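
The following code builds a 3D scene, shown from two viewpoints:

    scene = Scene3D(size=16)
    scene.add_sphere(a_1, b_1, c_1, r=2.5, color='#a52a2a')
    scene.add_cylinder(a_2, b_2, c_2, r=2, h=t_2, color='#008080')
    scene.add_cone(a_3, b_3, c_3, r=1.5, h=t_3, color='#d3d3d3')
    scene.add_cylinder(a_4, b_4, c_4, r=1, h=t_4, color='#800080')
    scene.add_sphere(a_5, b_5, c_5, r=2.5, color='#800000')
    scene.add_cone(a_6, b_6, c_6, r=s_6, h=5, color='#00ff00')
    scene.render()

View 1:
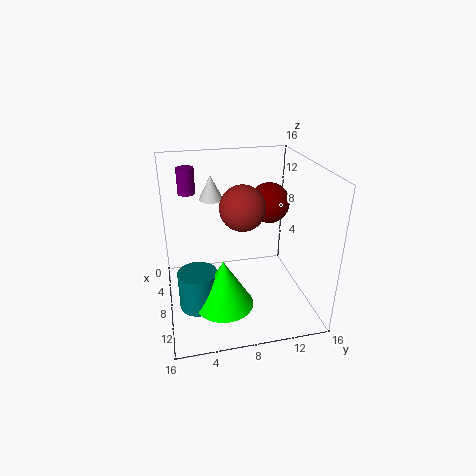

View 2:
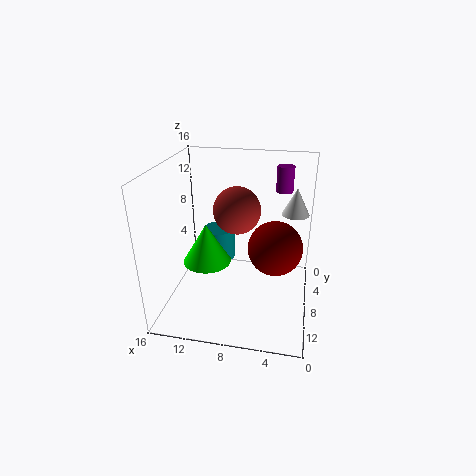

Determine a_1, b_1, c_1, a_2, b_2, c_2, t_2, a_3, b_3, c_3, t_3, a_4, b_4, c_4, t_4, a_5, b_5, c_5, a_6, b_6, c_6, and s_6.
a_1 = 8; b_1 = 8.5; c_1 = 11.5; a_2 = 11.5; b_2 = 3; c_2 = 2.5; t_2 = 4; a_3 = 2; b_3 = 6; c_3 = 10.5; t_3 = 3; a_4 = 3.5; b_4 = 3; c_4 = 12; t_4 = 3; a_5 = 3.5; b_5 = 13; c_5 = 10; a_6 = 12.5; b_6 = 5.5; c_6 = 3; s_6 = 3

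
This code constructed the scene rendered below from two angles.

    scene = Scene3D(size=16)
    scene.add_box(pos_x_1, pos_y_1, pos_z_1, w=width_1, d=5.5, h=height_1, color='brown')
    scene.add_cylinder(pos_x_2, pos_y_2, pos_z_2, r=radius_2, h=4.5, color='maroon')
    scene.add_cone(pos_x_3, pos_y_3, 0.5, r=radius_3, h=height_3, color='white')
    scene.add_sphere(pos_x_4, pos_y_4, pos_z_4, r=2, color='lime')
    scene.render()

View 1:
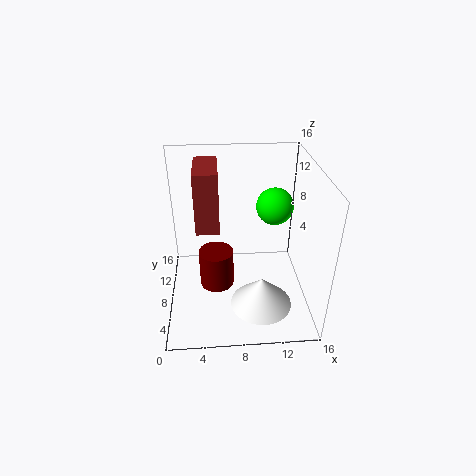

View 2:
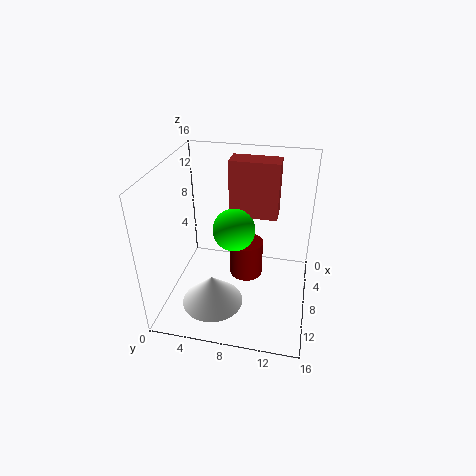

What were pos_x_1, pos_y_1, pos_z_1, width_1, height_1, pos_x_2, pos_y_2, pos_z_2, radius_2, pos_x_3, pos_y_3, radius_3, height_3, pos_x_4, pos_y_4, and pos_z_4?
pos_x_1 = 3.5; pos_y_1 = 6.5; pos_z_1 = 9.5; width_1 = 2.5; height_1 = 6.5; pos_x_2 = 5.5; pos_y_2 = 8.5; pos_z_2 = 1.5; radius_2 = 2; pos_x_3 = 10.5; pos_y_3 = 5.5; radius_3 = 3.5; height_3 = 3.5; pos_x_4 = 12; pos_y_4 = 8.5; pos_z_4 = 11.5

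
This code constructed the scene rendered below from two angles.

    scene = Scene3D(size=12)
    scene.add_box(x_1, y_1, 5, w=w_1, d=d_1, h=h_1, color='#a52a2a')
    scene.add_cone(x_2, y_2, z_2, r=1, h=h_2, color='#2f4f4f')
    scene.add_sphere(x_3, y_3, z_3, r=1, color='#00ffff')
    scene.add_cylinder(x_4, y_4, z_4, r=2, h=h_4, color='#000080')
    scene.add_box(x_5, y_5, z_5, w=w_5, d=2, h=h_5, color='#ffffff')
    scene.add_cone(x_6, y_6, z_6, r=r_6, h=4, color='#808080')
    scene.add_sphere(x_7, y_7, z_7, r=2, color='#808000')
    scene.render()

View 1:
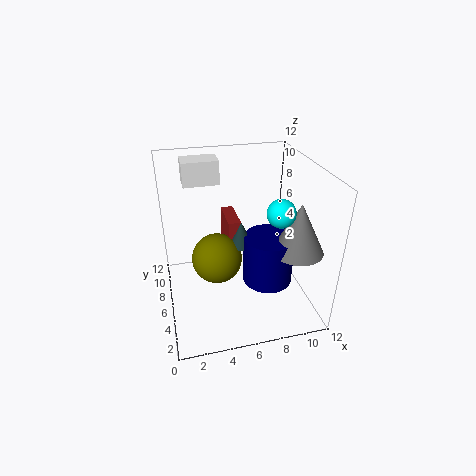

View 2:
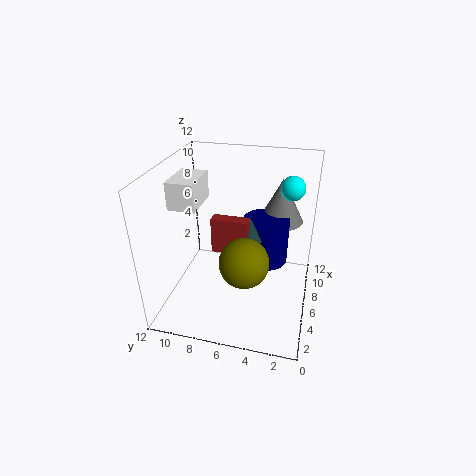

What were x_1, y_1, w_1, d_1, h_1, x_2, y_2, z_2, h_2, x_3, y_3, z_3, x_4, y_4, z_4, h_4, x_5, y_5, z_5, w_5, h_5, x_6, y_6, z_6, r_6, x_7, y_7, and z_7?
x_1 = 5, y_1 = 5, w_1 = 1, d_1 = 3, h_1 = 3, x_2 = 6, y_2 = 5, z_2 = 6, h_2 = 2, x_3 = 8, y_3 = 2, z_3 = 10, x_4 = 8, y_4 = 4, z_4 = 3, h_4 = 4, x_5 = 2, y_5 = 8, z_5 = 10, w_5 = 3, h_5 = 2, x_6 = 10, y_6 = 3, z_6 = 6, r_6 = 2, x_7 = 4, y_7 = 5, z_7 = 5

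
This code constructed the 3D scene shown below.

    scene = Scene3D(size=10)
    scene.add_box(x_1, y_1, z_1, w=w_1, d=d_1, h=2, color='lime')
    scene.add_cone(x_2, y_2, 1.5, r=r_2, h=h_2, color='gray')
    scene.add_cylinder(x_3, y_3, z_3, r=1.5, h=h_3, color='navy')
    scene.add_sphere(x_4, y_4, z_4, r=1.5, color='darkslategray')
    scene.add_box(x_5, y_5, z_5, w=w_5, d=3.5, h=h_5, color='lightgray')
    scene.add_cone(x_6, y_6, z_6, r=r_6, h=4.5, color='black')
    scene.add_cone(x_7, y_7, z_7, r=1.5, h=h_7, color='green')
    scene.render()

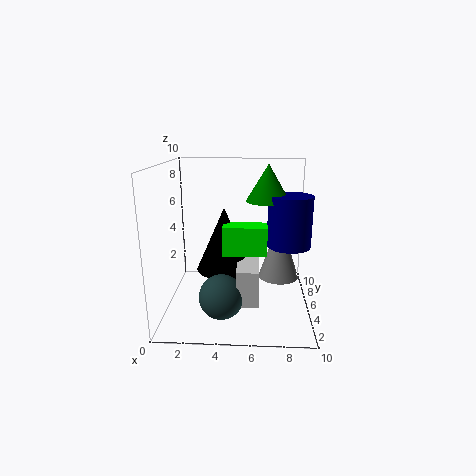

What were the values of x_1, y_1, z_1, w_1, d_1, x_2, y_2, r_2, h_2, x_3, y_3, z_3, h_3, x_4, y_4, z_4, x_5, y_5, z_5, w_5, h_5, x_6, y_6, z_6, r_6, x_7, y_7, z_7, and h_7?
x_1 = 4; y_1 = 4; z_1 = 4; w_1 = 3; d_1 = 1.5; x_2 = 8; y_2 = 6.5; r_2 = 1.5; h_2 = 4.5; x_3 = 8.5; y_3 = 5; z_3 = 4.5; h_3 = 3.5; x_4 = 4; y_4 = 3; z_4 = 1.5; x_5 = 5; y_5 = 2.5; z_5 = 1; w_5 = 1.5; h_5 = 2.5; x_6 = 4; y_6 = 5.5; z_6 = 2.5; r_6 = 2; x_7 = 7; y_7 = 5.5; z_7 = 7.5; h_7 = 2.5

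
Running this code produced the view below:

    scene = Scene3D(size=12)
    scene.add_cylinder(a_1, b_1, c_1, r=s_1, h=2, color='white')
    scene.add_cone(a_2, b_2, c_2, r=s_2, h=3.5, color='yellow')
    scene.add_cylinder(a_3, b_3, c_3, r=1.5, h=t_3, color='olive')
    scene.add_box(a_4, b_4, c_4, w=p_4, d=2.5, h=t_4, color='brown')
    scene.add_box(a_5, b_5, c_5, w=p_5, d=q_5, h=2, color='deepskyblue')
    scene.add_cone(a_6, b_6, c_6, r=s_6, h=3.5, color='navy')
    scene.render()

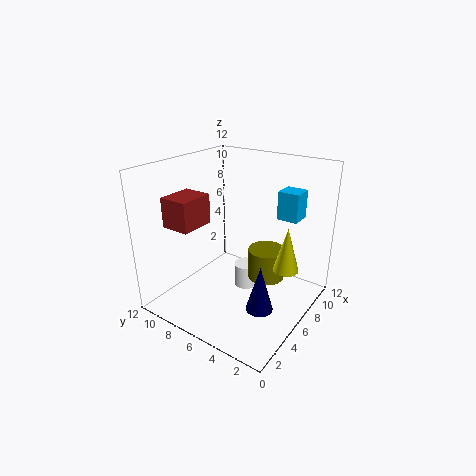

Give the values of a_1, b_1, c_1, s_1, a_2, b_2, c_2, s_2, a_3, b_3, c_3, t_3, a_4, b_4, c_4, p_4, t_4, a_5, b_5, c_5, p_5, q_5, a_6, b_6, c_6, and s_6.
a_1 = 6.5
b_1 = 5.5
c_1 = 1.5
s_1 = 1
a_2 = 6
b_2 = 1.5
c_2 = 4.5
s_2 = 1
a_3 = 6.5
b_3 = 3.5
c_3 = 3
t_3 = 2.5
a_4 = 2.5
b_4 = 8.5
c_4 = 7
p_4 = 3
t_4 = 2.5
a_5 = 5
b_5 = 0.5
c_5 = 9
p_5 = 1.5
q_5 = 1.5
a_6 = 3
b_6 = 2
c_6 = 2.5
s_6 = 1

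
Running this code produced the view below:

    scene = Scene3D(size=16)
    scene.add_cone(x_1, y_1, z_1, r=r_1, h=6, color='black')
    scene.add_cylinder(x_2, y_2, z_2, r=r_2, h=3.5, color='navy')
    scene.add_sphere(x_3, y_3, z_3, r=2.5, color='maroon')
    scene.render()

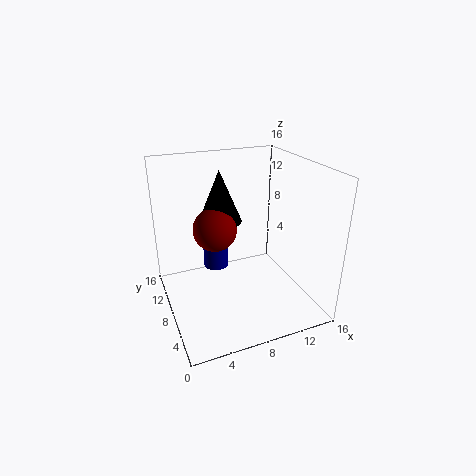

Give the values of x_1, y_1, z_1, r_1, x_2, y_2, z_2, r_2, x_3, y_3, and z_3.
x_1 = 7; y_1 = 11; z_1 = 9; r_1 = 2.5; x_2 = 6.5; y_2 = 11.5; z_2 = 3; r_2 = 1.5; x_3 = 6; y_3 = 10; z_3 = 8.5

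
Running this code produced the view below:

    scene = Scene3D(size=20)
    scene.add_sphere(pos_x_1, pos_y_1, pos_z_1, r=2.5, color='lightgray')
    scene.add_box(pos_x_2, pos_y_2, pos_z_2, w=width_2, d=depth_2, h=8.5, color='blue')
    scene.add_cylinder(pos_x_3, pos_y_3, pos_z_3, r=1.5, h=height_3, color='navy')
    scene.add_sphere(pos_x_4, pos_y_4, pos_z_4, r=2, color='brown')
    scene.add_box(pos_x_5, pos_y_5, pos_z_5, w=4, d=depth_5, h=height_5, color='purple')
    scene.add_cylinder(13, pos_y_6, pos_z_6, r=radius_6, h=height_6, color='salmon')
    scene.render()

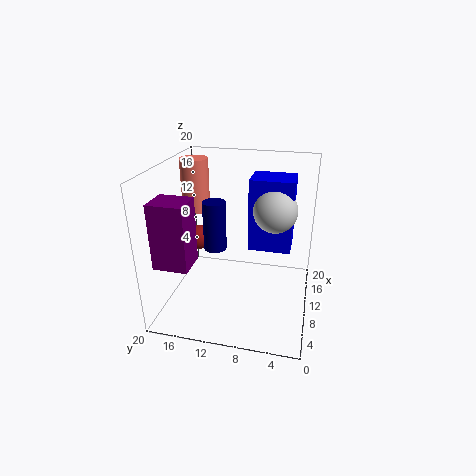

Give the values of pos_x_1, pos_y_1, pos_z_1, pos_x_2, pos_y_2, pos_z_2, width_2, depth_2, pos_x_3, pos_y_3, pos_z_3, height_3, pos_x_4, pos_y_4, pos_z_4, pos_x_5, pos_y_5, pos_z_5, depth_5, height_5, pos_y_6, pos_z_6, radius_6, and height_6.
pos_x_1 = 5, pos_y_1 = 4.5, pos_z_1 = 16.5, pos_x_2 = 4.5, pos_y_2 = 2.5, pos_z_2 = 11.5, width_2 = 4, depth_2 = 5, pos_x_3 = 7.5, pos_y_3 = 12.5, pos_z_3 = 9.5, height_3 = 6.5, pos_x_4 = 15.5, pos_y_4 = 18, pos_z_4 = 6.5, pos_x_5 = 2, pos_y_5 = 14.5, pos_z_5 = 8.5, depth_5 = 4.5, height_5 = 8.5, pos_y_6 = 17, pos_z_6 = 12.5, radius_6 = 2, height_6 = 7.5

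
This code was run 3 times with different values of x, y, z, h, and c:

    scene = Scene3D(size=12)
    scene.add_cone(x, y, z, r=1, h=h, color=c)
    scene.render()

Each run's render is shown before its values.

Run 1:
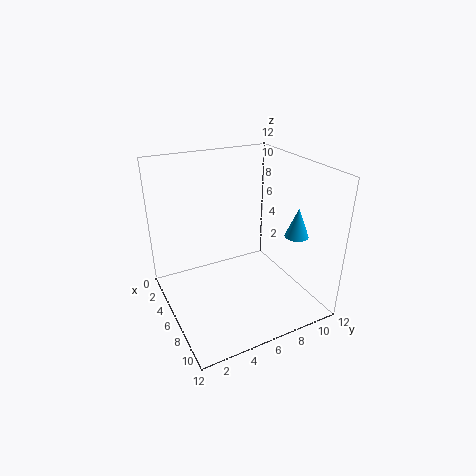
x = 8
y = 10.5
z = 6
h = 2.5
c = 'deepskyblue'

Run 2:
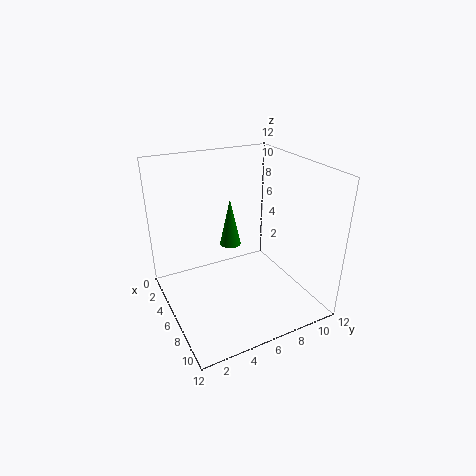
x = 2.5
y = 7
z = 3.5
h = 4.5
c = 'green'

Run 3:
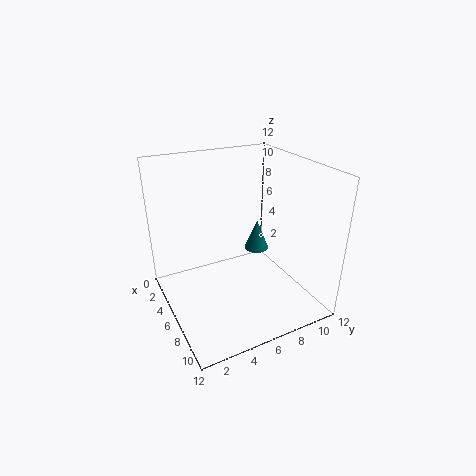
x = 6.5
y = 7.5
z = 5
h = 2.5
c = 'teal'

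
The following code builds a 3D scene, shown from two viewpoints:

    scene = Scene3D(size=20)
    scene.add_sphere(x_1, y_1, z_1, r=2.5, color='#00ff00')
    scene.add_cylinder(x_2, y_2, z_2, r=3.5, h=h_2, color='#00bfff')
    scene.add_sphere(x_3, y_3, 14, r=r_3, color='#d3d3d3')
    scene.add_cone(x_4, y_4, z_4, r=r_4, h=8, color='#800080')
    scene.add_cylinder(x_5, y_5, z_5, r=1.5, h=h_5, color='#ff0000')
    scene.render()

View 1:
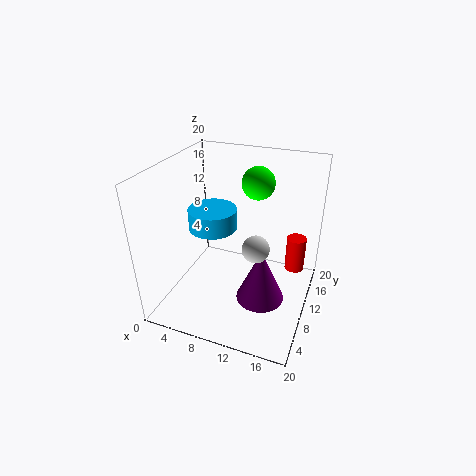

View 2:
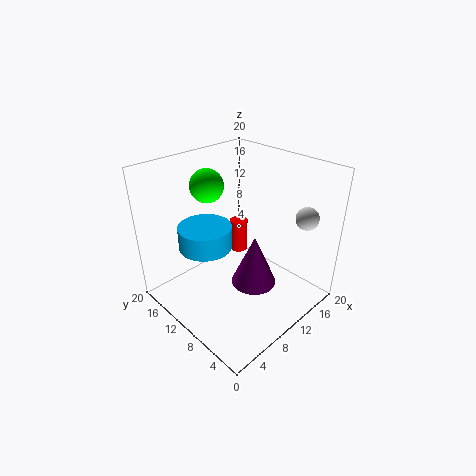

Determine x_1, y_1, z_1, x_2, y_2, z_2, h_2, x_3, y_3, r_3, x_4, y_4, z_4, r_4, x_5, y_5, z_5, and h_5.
x_1 = 10.5; y_1 = 17; z_1 = 15.5; x_2 = 5.5; y_2 = 11.5; z_2 = 10; h_2 = 3; x_3 = 15; y_3 = 2.5; r_3 = 1.5; x_4 = 13.5; y_4 = 10; z_4 = 0.5; r_4 = 3.5; x_5 = 17; y_5 = 17; z_5 = 2; h_5 = 5.5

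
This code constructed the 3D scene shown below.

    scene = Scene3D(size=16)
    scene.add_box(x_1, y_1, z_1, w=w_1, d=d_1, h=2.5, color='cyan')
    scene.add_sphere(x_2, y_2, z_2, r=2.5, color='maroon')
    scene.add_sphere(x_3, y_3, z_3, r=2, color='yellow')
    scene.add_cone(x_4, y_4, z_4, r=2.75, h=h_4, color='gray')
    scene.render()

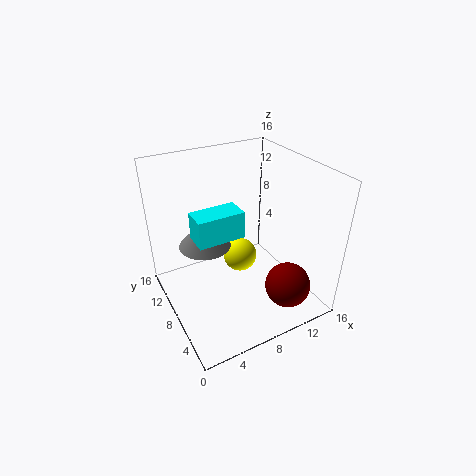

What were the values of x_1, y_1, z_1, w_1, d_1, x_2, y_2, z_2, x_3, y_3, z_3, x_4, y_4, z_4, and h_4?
x_1 = 1.5; y_1 = 2.75; z_1 = 11.75; w_1 = 4.25; d_1 = 2.25; x_2 = 11.75; y_2 = 3.25; z_2 = 3.25; x_3 = 9.25; y_3 = 9.75; z_3 = 4.25; x_4 = 4.25; y_4 = 8.5; z_4 = 8; h_4 = 3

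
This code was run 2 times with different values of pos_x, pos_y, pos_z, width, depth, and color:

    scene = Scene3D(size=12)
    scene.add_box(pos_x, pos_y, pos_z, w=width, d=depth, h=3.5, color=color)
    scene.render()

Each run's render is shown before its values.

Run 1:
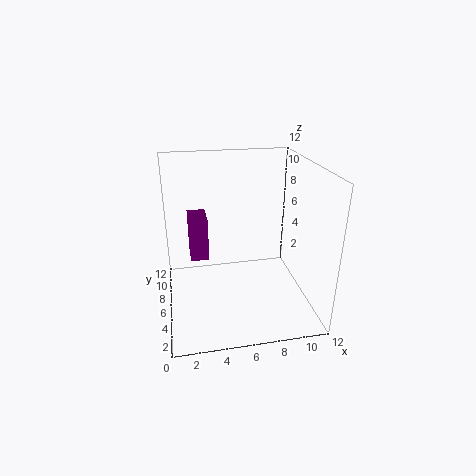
pos_x = 2, pos_y = 5.5, pos_z = 4.5, width = 1.5, depth = 2.5, color = 'purple'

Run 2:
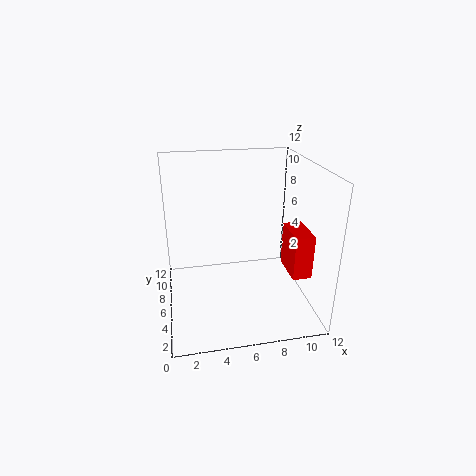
pos_x = 9.5, pos_y = 2, pos_z = 4, width = 1.5, depth = 3, color = 'red'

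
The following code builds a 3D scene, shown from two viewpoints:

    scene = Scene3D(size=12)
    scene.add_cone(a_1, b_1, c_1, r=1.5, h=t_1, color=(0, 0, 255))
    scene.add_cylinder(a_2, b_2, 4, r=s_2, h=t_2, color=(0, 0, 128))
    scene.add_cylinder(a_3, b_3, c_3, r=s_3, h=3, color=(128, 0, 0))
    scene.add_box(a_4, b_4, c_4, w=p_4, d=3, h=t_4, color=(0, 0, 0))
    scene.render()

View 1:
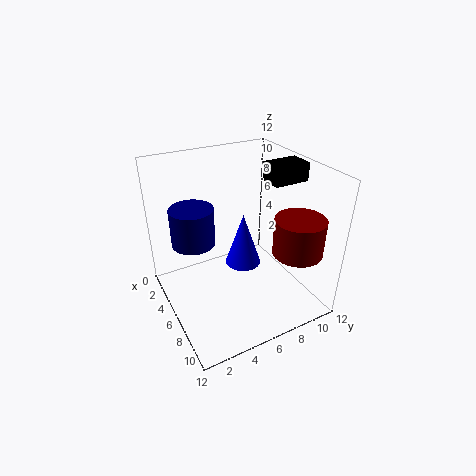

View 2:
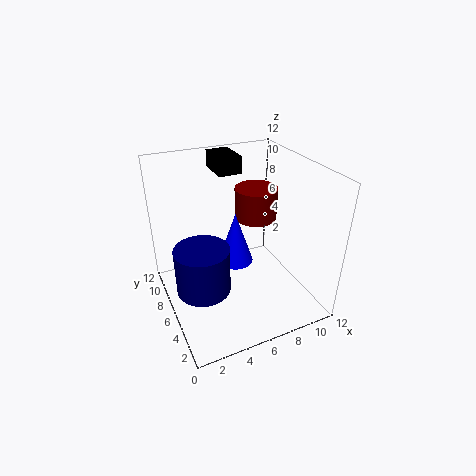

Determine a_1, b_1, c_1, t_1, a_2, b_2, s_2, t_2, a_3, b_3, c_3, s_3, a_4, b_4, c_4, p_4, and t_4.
a_1 = 6
b_1 = 6.5
c_1 = 3.5
t_1 = 4.5
a_2 = 2
b_2 = 3.5
s_2 = 2
t_2 = 3.5
a_3 = 9.5
b_3 = 9.5
c_3 = 5.5
s_3 = 2
a_4 = 5.5
b_4 = 8.5
c_4 = 10.5
p_4 = 2
t_4 = 1.5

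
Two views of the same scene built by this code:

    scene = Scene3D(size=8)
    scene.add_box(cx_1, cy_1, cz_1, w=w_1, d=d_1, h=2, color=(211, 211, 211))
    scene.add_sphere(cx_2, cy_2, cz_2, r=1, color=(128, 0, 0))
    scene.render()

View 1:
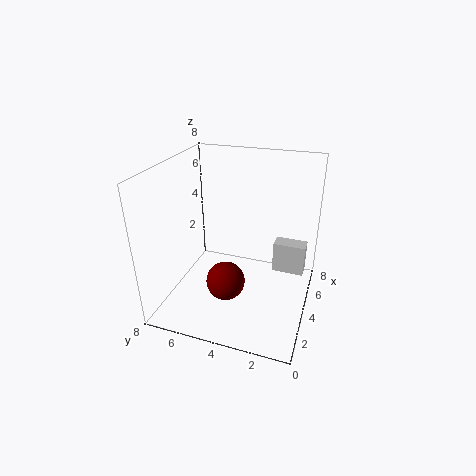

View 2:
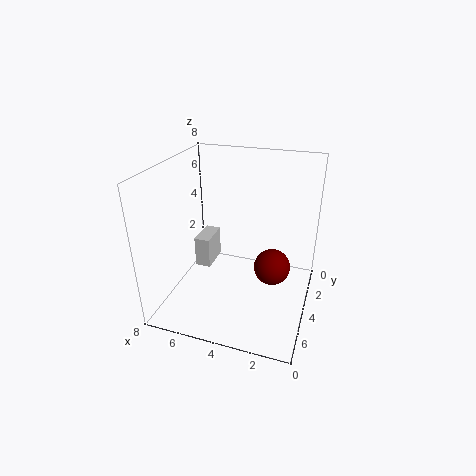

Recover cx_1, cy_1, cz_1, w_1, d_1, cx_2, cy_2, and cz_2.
cx_1 = 6.5, cy_1 = 0.5, cz_1 = 0.5, w_1 = 1, d_1 = 2, cx_2 = 2, cy_2 = 4, cz_2 = 2.5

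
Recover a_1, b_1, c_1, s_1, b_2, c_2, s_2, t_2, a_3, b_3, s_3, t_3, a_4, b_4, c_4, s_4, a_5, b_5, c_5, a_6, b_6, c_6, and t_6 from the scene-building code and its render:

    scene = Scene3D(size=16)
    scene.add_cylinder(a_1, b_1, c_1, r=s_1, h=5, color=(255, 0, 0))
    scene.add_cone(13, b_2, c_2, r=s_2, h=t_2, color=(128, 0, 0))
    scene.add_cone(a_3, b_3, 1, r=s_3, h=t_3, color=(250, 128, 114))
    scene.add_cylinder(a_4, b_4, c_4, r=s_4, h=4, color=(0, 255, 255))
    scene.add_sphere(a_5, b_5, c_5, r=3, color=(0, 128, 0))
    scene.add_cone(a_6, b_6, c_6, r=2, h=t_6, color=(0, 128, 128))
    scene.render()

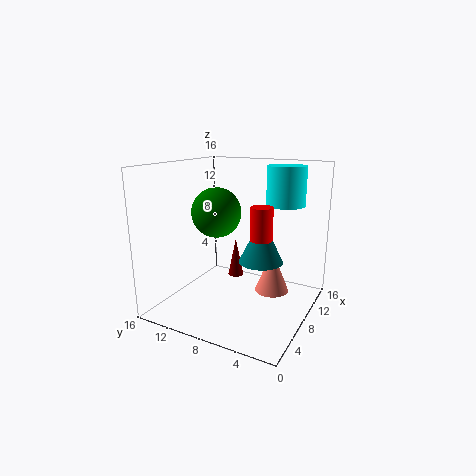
a_1 = 3; b_1 = 3; c_1 = 8; s_1 = 1; b_2 = 11; c_2 = 1; s_2 = 1; t_2 = 5; a_3 = 11; b_3 = 5; s_3 = 2; t_3 = 5; a_4 = 9; b_4 = 3; c_4 = 12; s_4 = 2; a_5 = 10; b_5 = 12; c_5 = 10; a_6 = 3; b_6 = 3; c_6 = 8; t_6 = 4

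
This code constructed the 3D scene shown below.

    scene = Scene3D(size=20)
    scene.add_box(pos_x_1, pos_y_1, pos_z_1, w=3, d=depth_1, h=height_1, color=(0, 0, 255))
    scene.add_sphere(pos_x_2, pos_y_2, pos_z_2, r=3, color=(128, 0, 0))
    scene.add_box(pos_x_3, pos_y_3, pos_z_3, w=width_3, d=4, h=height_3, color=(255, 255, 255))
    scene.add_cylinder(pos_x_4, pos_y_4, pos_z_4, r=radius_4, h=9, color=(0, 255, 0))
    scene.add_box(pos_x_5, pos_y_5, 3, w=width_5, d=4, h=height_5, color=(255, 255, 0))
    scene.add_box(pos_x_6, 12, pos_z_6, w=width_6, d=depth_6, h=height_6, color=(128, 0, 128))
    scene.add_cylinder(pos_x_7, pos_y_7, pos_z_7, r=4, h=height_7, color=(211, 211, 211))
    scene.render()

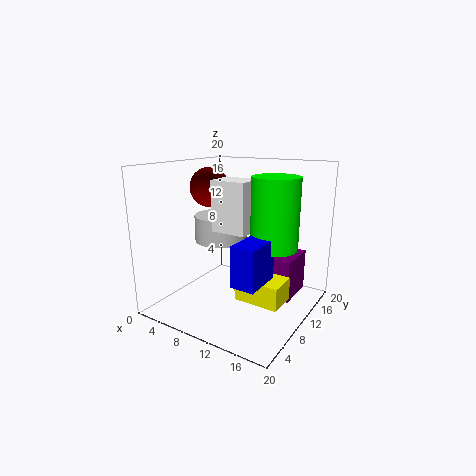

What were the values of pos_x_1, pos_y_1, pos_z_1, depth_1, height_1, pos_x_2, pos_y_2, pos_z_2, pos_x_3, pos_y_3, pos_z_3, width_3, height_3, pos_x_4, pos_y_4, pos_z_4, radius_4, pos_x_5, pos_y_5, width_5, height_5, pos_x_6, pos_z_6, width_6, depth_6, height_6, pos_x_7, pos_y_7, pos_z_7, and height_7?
pos_x_1 = 14, pos_y_1 = 2, pos_z_1 = 7, depth_1 = 5, height_1 = 5, pos_x_2 = 3, pos_y_2 = 13, pos_z_2 = 16, pos_x_3 = 7, pos_y_3 = 8, pos_z_3 = 11, width_3 = 5, height_3 = 7, pos_x_4 = 16, pos_y_4 = 9, pos_z_4 = 10, radius_4 = 3, pos_x_5 = 12, pos_y_5 = 6, width_5 = 6, height_5 = 3, pos_x_6 = 11, pos_z_6 = 1, width_6 = 6, depth_6 = 6, height_6 = 6, pos_x_7 = 5, pos_y_7 = 13, pos_z_7 = 8, height_7 = 4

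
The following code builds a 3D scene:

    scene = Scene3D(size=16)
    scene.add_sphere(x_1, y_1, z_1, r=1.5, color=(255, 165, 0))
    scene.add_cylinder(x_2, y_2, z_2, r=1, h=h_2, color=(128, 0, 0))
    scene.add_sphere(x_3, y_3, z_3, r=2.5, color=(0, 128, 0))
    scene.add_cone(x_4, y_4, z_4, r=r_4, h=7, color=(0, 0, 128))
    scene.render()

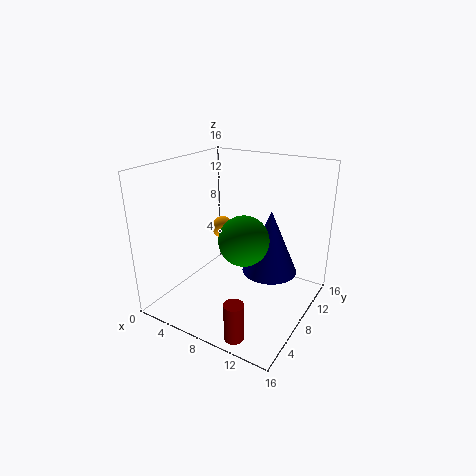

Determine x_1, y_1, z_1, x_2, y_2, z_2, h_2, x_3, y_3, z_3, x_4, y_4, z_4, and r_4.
x_1 = 1.5
y_1 = 14.5
z_1 = 5.5
x_2 = 11.5
y_2 = 1.5
z_2 = 0.5
h_2 = 4
x_3 = 10.5
y_3 = 5
z_3 = 9.5
x_4 = 11.5
y_4 = 9
z_4 = 4.5
r_4 = 3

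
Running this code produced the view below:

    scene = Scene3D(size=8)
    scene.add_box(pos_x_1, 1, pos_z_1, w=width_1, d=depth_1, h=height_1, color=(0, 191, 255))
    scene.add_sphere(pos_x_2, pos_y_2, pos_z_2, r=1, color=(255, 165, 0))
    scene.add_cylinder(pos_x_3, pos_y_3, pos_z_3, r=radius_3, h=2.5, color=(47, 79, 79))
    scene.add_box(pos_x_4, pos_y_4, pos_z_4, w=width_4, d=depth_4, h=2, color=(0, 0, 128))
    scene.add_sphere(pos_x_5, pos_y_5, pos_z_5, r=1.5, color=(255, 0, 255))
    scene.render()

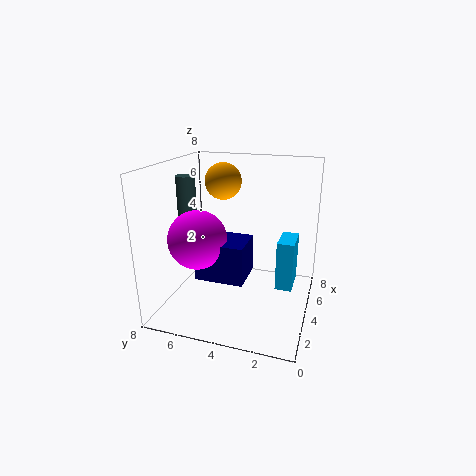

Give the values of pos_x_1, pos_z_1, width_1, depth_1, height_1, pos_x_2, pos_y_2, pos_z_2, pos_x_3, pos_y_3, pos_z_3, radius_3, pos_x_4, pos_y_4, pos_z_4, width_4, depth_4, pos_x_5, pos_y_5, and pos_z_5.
pos_x_1 = 5; pos_z_1 = 0.5; width_1 = 2; depth_1 = 1; height_1 = 3; pos_x_2 = 4.5; pos_y_2 = 5; pos_z_2 = 7; pos_x_3 = 3; pos_y_3 = 6.5; pos_z_3 = 5; radius_3 = 0.5; pos_x_4 = 1.5; pos_y_4 = 3; pos_z_4 = 2.5; width_4 = 2; depth_4 = 2.5; pos_x_5 = 2; pos_y_5 = 5.5; pos_z_5 = 4.5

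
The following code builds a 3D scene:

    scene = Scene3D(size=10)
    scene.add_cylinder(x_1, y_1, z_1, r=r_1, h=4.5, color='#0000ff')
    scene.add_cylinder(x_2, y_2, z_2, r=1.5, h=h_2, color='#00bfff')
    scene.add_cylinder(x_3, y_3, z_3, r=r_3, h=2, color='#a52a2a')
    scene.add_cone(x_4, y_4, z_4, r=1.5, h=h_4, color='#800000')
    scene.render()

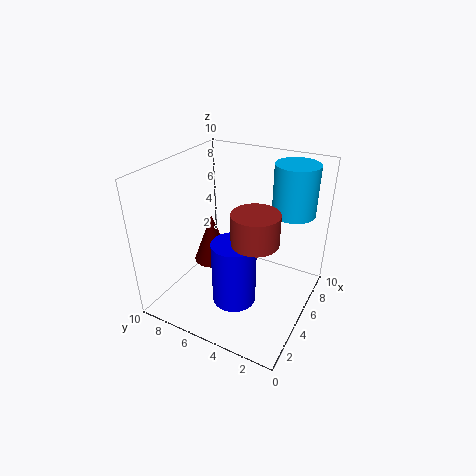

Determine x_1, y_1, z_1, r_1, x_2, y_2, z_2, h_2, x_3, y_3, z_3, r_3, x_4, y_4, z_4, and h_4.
x_1 = 3.5, y_1 = 4.5, z_1 = 1, r_1 = 1.5, x_2 = 7.5, y_2 = 2, z_2 = 6.5, h_2 = 3.5, x_3 = 3.5, y_3 = 3, z_3 = 6, r_3 = 1.5, x_4 = 7, y_4 = 8.5, z_4 = 1, h_4 = 4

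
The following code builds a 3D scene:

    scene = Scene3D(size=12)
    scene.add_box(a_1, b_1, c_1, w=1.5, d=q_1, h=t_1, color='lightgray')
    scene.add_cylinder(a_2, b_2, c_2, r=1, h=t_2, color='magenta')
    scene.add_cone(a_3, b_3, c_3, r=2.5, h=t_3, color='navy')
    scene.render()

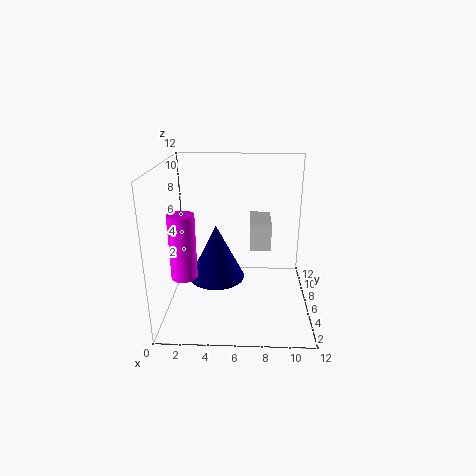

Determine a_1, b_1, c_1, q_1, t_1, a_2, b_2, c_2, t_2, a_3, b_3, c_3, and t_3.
a_1 = 7
b_1 = 2.5
c_1 = 6.5
q_1 = 3
t_1 = 2
a_2 = 2
b_2 = 3
c_2 = 4
t_2 = 5
a_3 = 4
b_3 = 7.5
c_3 = 1.5
t_3 = 5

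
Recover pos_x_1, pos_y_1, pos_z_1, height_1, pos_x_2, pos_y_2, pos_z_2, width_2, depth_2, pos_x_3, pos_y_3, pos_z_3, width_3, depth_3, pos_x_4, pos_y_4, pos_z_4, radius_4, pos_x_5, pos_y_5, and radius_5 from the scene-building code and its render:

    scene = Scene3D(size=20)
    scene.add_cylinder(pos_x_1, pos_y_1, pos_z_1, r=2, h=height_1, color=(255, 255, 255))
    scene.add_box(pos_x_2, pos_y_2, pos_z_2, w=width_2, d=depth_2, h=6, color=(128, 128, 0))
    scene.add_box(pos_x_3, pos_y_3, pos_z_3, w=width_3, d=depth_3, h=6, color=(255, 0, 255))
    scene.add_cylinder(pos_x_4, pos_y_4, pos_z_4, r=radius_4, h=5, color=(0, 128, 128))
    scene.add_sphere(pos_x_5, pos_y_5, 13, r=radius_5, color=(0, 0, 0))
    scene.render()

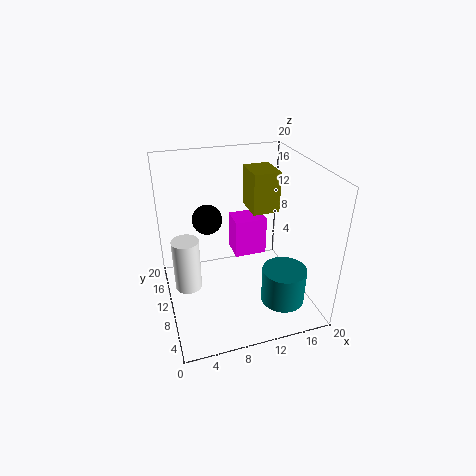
pos_x_1 = 3, pos_y_1 = 13, pos_z_1 = 1, height_1 = 8, pos_x_2 = 13, pos_y_2 = 12, pos_z_2 = 12, width_2 = 4, depth_2 = 5, pos_x_3 = 11, pos_y_3 = 14, pos_z_3 = 4, width_3 = 5, depth_3 = 4, pos_x_4 = 15, pos_y_4 = 5, pos_z_4 = 2, radius_4 = 3, pos_x_5 = 6, pos_y_5 = 11, radius_5 = 2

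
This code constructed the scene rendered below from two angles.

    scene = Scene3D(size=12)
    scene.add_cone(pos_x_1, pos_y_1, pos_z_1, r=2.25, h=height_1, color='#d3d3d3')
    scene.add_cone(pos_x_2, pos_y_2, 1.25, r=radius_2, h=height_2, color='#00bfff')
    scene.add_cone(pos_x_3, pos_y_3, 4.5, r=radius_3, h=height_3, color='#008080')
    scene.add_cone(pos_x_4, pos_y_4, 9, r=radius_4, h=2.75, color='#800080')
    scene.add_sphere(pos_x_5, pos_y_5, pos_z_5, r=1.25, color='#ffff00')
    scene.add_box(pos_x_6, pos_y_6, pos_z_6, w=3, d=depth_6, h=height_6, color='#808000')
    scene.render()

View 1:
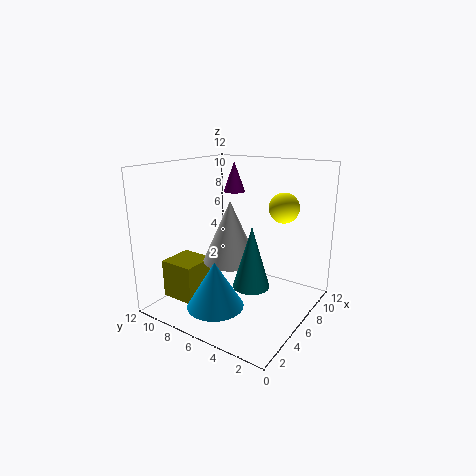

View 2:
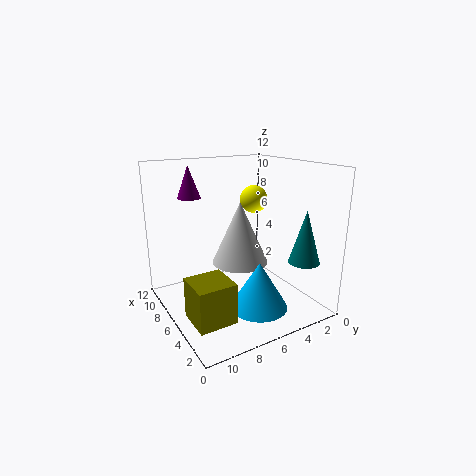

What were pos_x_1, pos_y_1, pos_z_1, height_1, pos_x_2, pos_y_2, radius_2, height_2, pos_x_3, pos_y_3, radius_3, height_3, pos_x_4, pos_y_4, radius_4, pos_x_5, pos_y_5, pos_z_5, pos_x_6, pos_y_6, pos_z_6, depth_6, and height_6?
pos_x_1 = 5.25; pos_y_1 = 6.25; pos_z_1 = 4.25; height_1 = 5; pos_x_2 = 2.75; pos_y_2 = 6; radius_2 = 2.25; height_2 = 3.75; pos_x_3 = 2; pos_y_3 = 2.25; radius_3 = 1.25; height_3 = 4.25; pos_x_4 = 9.5; pos_y_4 = 8.75; radius_4 = 1; pos_x_5 = 8.25; pos_y_5 = 3; pos_z_5 = 8.5; pos_x_6 = 2.25; pos_y_6 = 8.25; pos_z_6 = 0.75; depth_6 = 3; height_6 = 3.25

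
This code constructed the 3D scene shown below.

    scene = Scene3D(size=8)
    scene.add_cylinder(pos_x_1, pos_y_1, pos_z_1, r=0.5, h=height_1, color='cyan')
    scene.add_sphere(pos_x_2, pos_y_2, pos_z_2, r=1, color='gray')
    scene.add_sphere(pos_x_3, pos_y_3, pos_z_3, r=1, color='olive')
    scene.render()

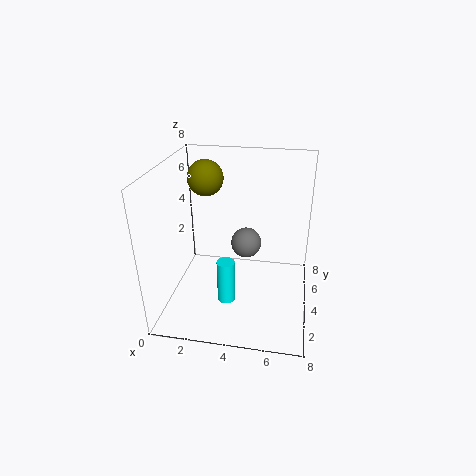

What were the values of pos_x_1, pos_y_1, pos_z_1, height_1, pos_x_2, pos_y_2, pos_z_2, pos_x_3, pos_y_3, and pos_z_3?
pos_x_1 = 3.5; pos_y_1 = 3; pos_z_1 = 0.5; height_1 = 2.5; pos_x_2 = 4; pos_y_2 = 7; pos_z_2 = 2; pos_x_3 = 2; pos_y_3 = 5; pos_z_3 = 7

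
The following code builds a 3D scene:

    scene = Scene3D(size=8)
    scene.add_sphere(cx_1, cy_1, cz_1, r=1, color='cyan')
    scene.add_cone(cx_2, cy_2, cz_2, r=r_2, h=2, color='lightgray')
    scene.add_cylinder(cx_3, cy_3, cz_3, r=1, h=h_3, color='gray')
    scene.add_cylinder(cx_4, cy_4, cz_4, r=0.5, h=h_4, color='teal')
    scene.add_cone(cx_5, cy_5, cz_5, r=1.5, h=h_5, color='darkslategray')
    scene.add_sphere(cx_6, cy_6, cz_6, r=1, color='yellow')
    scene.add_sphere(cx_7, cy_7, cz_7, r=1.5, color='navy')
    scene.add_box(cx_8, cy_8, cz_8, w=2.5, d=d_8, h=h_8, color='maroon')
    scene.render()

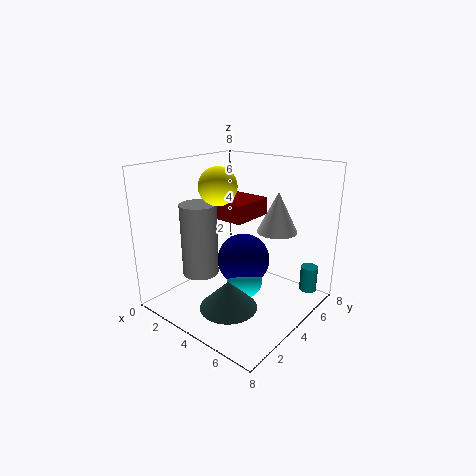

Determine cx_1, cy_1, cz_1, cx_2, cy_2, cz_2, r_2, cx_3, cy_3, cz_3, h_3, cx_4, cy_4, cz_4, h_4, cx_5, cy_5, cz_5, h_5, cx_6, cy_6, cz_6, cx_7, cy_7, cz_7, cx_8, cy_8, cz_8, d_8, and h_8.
cx_1 = 4.5; cy_1 = 4; cz_1 = 1.5; cx_2 = 6.5; cy_2 = 4; cz_2 = 5; r_2 = 1; cx_3 = 2.5; cy_3 = 2.5; cz_3 = 2; h_3 = 4; cx_4 = 7; cy_4 = 7; cz_4 = 0.5; h_4 = 1.5; cx_5 = 5; cy_5 = 2; cz_5 = 1; h_5 = 1.5; cx_6 = 3.5; cy_6 = 3; cz_6 = 7; cx_7 = 4; cy_7 = 4.5; cz_7 = 2.5; cx_8 = 2; cy_8 = 3.5; cz_8 = 5; d_8 = 2.5; h_8 = 1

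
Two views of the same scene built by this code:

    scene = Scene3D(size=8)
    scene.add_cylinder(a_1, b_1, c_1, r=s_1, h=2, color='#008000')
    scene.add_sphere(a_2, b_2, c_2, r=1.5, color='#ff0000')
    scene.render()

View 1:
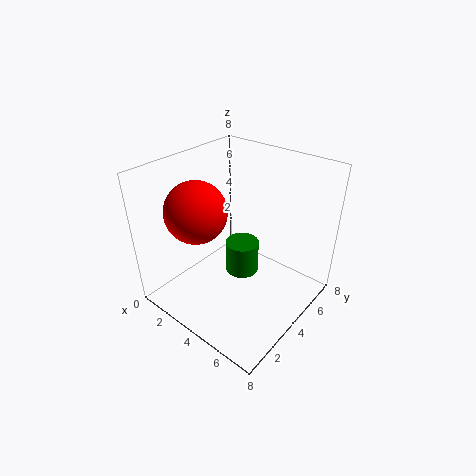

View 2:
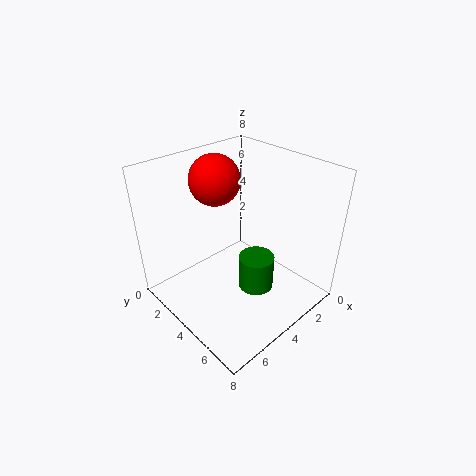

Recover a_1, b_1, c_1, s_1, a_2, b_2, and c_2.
a_1 = 3.5
b_1 = 5
c_1 = 1
s_1 = 1
a_2 = 3.5
b_2 = 1.5
c_2 = 6.5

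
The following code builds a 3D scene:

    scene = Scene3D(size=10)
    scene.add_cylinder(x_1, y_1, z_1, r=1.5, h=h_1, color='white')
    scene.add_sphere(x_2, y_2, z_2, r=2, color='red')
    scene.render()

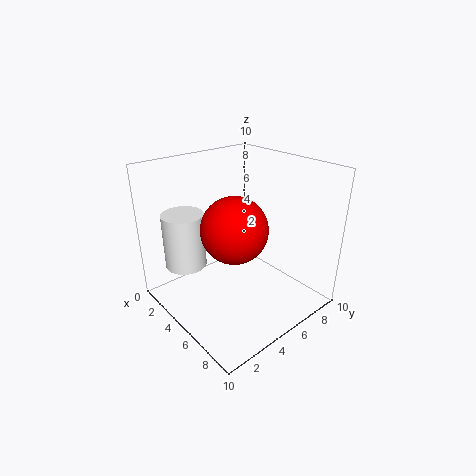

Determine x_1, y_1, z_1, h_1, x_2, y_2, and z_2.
x_1 = 2; y_1 = 2.5; z_1 = 2.5; h_1 = 4; x_2 = 7; y_2 = 3; z_2 = 7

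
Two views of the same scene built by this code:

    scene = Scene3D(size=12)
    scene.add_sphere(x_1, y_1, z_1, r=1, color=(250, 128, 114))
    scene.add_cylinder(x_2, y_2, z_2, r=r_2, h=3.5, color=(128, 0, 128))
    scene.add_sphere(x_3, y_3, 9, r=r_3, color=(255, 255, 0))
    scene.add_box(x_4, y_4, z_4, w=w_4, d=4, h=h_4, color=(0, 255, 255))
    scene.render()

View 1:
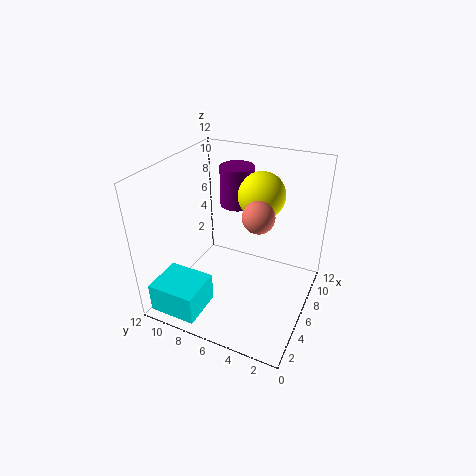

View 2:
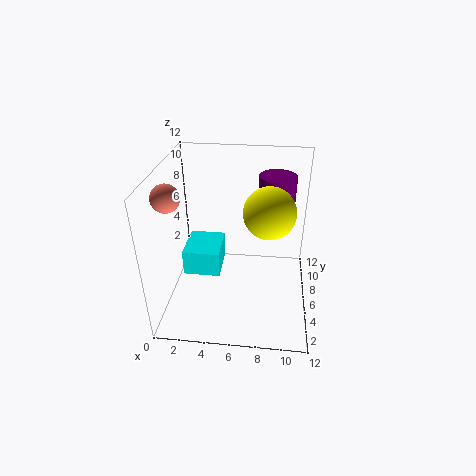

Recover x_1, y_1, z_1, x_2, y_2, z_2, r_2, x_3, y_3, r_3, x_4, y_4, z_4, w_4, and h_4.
x_1 = 1.5
y_1 = 2.5
z_1 = 11
x_2 = 9
y_2 = 7.5
z_2 = 7.5
r_2 = 1.5
x_3 = 8.5
y_3 = 5
r_3 = 2
x_4 = 0.5
y_4 = 7.5
z_4 = 0.5
w_4 = 3.5
h_4 = 2.5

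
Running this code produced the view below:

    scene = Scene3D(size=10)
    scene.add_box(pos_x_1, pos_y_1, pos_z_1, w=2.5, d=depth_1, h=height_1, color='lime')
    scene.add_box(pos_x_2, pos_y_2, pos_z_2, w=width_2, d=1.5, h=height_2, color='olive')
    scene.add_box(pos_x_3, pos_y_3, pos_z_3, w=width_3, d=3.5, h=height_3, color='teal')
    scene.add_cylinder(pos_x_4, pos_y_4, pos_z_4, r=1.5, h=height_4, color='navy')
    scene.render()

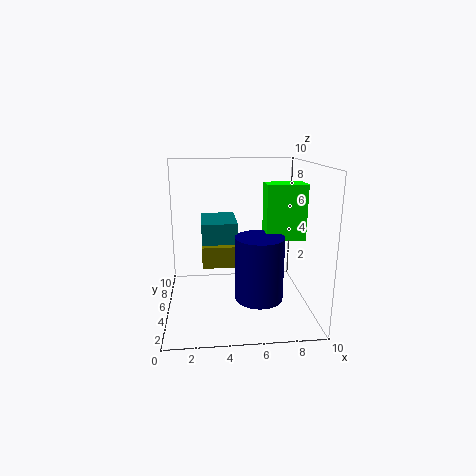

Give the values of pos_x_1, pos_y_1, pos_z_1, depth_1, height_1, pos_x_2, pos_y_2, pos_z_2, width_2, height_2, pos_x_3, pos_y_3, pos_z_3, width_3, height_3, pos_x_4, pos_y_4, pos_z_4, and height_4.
pos_x_1 = 6.5, pos_y_1 = 2.5, pos_z_1 = 5.5, depth_1 = 1.5, height_1 = 3.5, pos_x_2 = 2.5, pos_y_2 = 4.5, pos_z_2 = 3, width_2 = 2.5, height_2 = 1.5, pos_x_3 = 2.5, pos_y_3 = 5, pos_z_3 = 3, width_3 = 2.5, height_3 = 3, pos_x_4 = 6, pos_y_4 = 2, pos_z_4 = 2, height_4 = 4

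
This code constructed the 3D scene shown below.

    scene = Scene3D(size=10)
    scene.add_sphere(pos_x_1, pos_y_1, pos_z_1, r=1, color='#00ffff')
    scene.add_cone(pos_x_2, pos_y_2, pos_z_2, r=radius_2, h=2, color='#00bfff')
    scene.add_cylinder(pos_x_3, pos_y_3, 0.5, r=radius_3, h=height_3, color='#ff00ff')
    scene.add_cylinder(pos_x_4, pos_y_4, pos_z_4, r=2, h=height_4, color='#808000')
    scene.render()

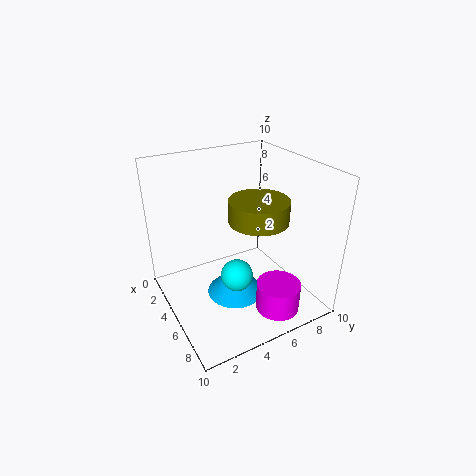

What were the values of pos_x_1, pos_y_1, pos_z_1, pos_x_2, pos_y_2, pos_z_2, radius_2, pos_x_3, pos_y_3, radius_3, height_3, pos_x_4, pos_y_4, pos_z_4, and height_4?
pos_x_1 = 7.5, pos_y_1 = 3.5, pos_z_1 = 4, pos_x_2 = 5.5, pos_y_2 = 4.5, pos_z_2 = 1, radius_2 = 2, pos_x_3 = 8, pos_y_3 = 6.5, radius_3 = 1.5, height_3 = 2, pos_x_4 = 6, pos_y_4 = 6, pos_z_4 = 6.5, height_4 = 1.5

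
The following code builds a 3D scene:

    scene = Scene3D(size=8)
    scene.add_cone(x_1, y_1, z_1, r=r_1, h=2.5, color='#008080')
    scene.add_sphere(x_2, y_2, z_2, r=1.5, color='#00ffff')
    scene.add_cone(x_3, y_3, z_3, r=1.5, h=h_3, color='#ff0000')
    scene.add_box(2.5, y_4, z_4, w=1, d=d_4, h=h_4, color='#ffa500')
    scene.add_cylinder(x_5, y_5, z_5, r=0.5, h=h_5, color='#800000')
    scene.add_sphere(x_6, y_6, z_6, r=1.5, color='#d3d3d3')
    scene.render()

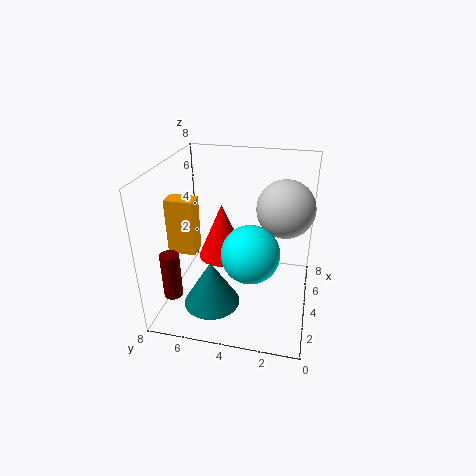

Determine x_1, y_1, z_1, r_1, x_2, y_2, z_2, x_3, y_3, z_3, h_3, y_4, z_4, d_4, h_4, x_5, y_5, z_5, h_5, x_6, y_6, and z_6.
x_1 = 2
y_1 = 5
z_1 = 1
r_1 = 1.5
x_2 = 2.5
y_2 = 3
z_2 = 4
x_3 = 6
y_3 = 5.5
z_3 = 1.5
h_3 = 3.5
y_4 = 6
z_4 = 3.5
d_4 = 1.5
h_4 = 3
x_5 = 1.5
y_5 = 7
z_5 = 1.5
h_5 = 2.5
x_6 = 4
y_6 = 1.5
z_6 = 6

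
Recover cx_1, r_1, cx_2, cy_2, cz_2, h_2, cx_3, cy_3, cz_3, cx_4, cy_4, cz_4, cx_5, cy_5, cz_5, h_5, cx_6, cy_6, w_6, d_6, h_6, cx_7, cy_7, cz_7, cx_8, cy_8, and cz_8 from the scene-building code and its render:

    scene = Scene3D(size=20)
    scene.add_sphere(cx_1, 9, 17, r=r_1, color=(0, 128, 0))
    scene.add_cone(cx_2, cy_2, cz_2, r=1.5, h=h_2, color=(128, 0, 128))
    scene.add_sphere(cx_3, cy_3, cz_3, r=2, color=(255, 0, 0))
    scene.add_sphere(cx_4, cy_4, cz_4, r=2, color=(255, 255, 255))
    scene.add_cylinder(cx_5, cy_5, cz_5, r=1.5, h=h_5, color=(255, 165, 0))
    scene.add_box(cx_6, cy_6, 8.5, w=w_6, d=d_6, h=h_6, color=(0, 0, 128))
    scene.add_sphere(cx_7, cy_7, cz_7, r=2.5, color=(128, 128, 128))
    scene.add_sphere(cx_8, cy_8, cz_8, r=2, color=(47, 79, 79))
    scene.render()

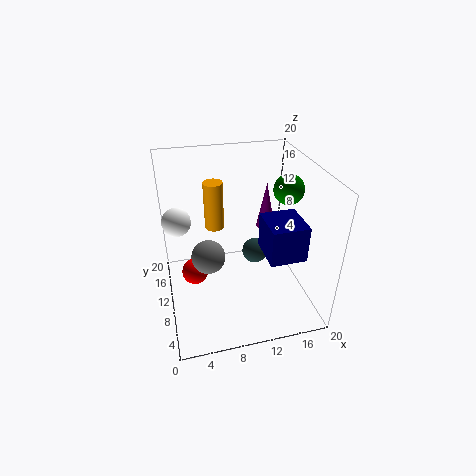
cx_1 = 16.5; r_1 = 2; cx_2 = 16.5; cy_2 = 17; cz_2 = 7; h_2 = 7.5; cx_3 = 4; cy_3 = 13.5; cz_3 = 2.5; cx_4 = 2; cy_4 = 13; cz_4 = 12; cx_5 = 8; cy_5 = 17; cz_5 = 8; h_5 = 7.5; cx_6 = 13; cy_6 = 4.5; w_6 = 5; d_6 = 5.5; h_6 = 5; cx_7 = 6; cy_7 = 12; cz_7 = 6; cx_8 = 14; cy_8 = 14.5; cz_8 = 4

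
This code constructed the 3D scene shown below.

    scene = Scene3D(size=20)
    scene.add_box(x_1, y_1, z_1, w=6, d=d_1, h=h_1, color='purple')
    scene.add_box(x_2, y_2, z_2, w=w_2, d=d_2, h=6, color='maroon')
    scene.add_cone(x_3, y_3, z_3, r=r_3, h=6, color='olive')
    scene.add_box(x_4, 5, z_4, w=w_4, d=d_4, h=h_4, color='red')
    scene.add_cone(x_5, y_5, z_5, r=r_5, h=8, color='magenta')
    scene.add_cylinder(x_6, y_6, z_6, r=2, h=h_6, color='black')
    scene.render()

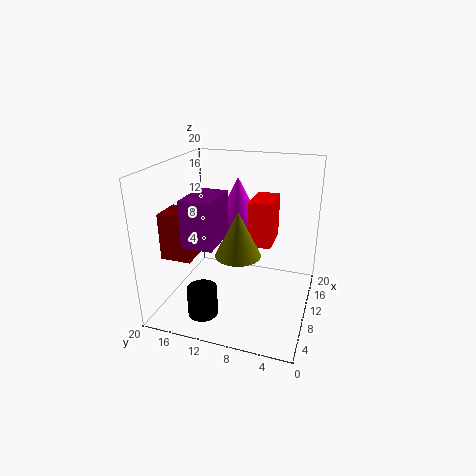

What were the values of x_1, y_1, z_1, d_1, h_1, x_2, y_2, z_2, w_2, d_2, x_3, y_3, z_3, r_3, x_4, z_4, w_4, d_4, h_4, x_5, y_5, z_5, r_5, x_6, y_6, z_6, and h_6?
x_1 = 3, y_1 = 11, z_1 = 11, d_1 = 4, h_1 = 6, x_2 = 3, y_2 = 14, z_2 = 9, w_2 = 4, d_2 = 4, x_3 = 7, y_3 = 9, z_3 = 9, r_3 = 3, x_4 = 8, z_4 = 10, w_4 = 5, d_4 = 3, h_4 = 6, x_5 = 16, y_5 = 12, z_5 = 9, r_5 = 4, x_6 = 4, y_6 = 13, z_6 = 1, h_6 = 4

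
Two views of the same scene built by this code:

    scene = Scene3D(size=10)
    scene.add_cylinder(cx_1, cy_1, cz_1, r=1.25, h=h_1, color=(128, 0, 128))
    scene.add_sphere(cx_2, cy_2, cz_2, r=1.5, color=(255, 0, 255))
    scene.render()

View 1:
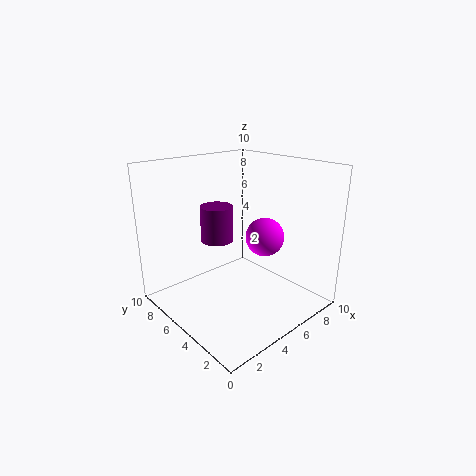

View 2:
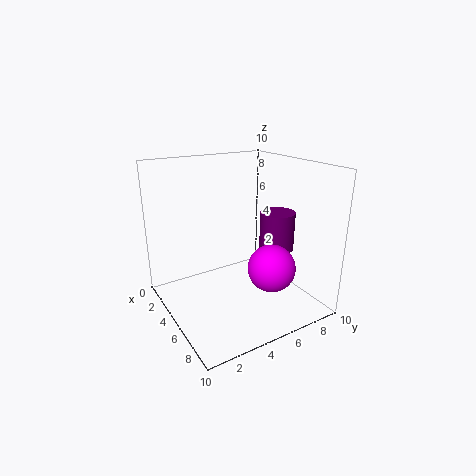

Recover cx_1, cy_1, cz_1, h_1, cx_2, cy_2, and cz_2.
cx_1 = 5.5, cy_1 = 8, cz_1 = 3.75, h_1 = 2.75, cx_2 = 8.25, cy_2 = 5.5, cz_2 = 4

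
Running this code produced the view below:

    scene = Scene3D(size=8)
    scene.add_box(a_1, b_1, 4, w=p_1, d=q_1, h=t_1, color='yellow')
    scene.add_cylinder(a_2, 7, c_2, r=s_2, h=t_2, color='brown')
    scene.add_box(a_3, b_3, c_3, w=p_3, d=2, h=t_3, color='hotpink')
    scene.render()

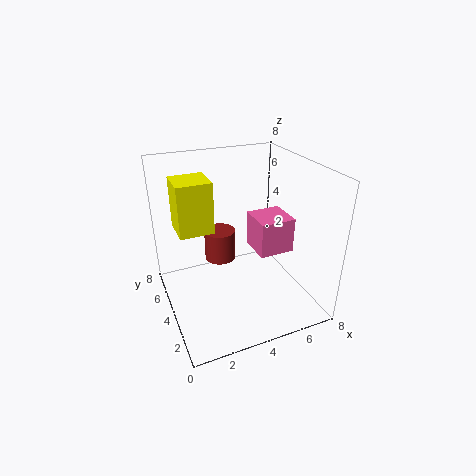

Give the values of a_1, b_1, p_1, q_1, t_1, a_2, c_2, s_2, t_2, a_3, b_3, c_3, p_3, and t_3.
a_1 = 1; b_1 = 5; p_1 = 2; q_1 = 2; t_1 = 3; a_2 = 4; c_2 = 1; s_2 = 1; t_2 = 2; a_3 = 5; b_3 = 3; c_3 = 3; p_3 = 2; t_3 = 2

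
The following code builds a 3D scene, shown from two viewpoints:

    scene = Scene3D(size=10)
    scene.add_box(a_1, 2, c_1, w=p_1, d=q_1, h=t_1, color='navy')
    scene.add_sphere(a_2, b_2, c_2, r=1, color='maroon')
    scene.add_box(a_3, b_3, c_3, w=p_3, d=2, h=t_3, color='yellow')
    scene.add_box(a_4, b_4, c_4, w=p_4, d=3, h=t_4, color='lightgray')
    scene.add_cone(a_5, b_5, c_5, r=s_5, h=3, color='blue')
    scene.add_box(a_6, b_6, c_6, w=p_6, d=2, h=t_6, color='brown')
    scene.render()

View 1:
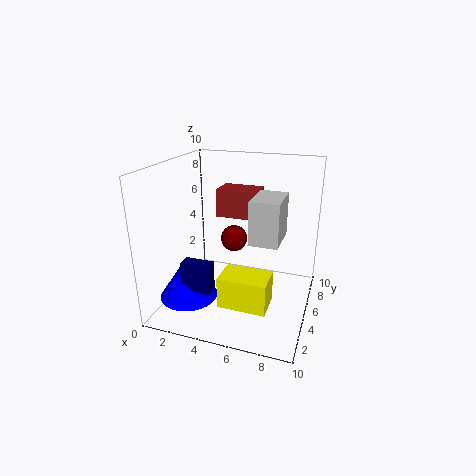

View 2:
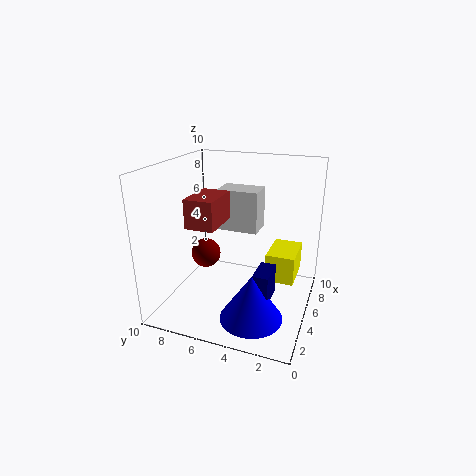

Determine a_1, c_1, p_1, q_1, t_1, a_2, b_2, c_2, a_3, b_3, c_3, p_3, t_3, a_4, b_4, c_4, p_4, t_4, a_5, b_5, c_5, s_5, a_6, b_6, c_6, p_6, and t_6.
a_1 = 2
c_1 = 2
p_1 = 2
q_1 = 1
t_1 = 2
a_2 = 4
b_2 = 7
c_2 = 4
a_3 = 5
b_3 = 1
c_3 = 2
p_3 = 3
t_3 = 2
a_4 = 6
b_4 = 4
c_4 = 5
p_4 = 2
t_4 = 3
a_5 = 2
b_5 = 3
c_5 = 1
s_5 = 2
a_6 = 3
b_6 = 6
c_6 = 6
p_6 = 3
t_6 = 2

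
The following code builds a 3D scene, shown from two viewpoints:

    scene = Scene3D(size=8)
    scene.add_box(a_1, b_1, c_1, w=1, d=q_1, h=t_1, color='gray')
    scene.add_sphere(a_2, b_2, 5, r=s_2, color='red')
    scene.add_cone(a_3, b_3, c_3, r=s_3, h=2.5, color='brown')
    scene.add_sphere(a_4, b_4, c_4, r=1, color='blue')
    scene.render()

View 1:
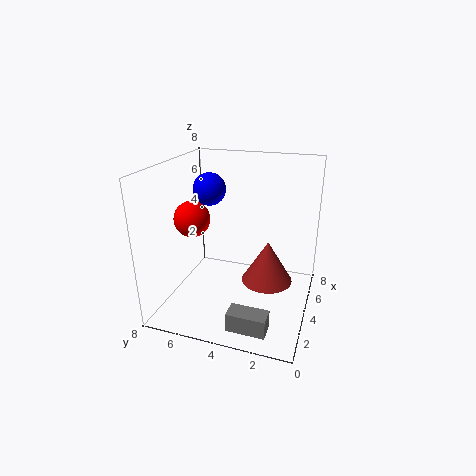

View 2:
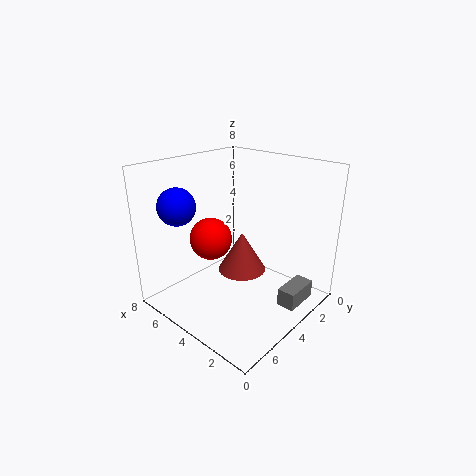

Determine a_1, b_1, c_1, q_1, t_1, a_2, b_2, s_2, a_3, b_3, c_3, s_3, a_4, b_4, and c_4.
a_1 = 0.5
b_1 = 1.5
c_1 = 0.5
q_1 = 2
t_1 = 1
a_2 = 3.5
b_2 = 6.5
s_2 = 1
a_3 = 5
b_3 = 2.5
c_3 = 1
s_3 = 1.5
a_4 = 6
b_4 = 6.5
c_4 = 6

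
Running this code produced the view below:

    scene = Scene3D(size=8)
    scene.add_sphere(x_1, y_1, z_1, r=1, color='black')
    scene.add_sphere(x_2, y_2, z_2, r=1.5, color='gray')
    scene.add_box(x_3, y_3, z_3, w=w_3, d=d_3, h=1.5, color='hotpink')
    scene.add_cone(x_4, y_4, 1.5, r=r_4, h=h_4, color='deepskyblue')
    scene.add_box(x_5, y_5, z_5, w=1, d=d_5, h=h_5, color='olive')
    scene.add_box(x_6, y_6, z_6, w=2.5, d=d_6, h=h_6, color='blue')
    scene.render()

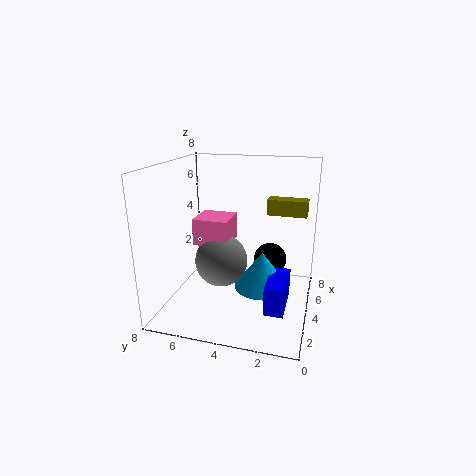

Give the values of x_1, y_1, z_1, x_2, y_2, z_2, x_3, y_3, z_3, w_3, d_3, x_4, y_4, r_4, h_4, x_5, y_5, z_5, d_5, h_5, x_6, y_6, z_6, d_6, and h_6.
x_1 = 6
y_1 = 2.5
z_1 = 2
x_2 = 4
y_2 = 5
z_2 = 2.5
x_3 = 3.5
y_3 = 4.5
z_3 = 3.5
w_3 = 2
d_3 = 2
x_4 = 3.5
y_4 = 2.5
r_4 = 1.5
h_4 = 2
x_5 = 7
y_5 = 0.5
z_5 = 4.5
d_5 = 2.5
h_5 = 1
x_6 = 1.5
y_6 = 1
z_6 = 1
d_6 = 1
h_6 = 1.5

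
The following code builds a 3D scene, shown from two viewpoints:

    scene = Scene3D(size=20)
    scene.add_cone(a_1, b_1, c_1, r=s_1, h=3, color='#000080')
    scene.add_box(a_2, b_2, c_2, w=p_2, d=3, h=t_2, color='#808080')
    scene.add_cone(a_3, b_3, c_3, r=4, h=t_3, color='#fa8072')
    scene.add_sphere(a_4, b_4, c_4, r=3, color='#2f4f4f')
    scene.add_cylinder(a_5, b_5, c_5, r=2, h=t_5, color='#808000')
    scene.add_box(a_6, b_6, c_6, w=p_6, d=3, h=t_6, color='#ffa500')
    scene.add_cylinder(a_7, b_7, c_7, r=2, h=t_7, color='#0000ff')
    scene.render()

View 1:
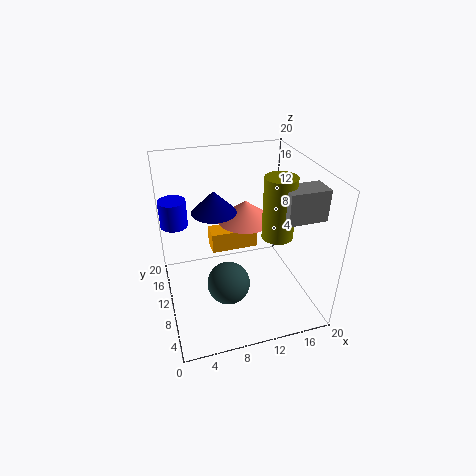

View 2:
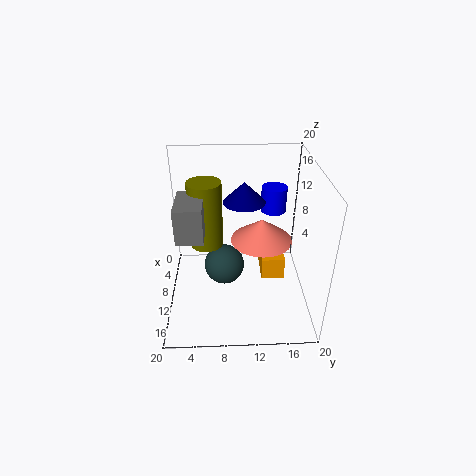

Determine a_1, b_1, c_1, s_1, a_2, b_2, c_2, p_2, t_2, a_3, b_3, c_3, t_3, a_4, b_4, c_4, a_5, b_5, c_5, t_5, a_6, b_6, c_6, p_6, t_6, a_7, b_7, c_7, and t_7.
a_1 = 7, b_1 = 11, c_1 = 14, s_1 = 3, a_2 = 14, b_2 = 3, c_2 = 15, p_2 = 5, t_2 = 4, a_3 = 12, b_3 = 13, c_3 = 11, t_3 = 3, a_4 = 8, b_4 = 8, c_4 = 4, a_5 = 14, b_5 = 6, c_5 = 12, t_5 = 8, a_6 = 7, b_6 = 13, c_6 = 6, p_6 = 7, t_6 = 3, a_7 = 2, b_7 = 16, c_7 = 10, t_7 = 4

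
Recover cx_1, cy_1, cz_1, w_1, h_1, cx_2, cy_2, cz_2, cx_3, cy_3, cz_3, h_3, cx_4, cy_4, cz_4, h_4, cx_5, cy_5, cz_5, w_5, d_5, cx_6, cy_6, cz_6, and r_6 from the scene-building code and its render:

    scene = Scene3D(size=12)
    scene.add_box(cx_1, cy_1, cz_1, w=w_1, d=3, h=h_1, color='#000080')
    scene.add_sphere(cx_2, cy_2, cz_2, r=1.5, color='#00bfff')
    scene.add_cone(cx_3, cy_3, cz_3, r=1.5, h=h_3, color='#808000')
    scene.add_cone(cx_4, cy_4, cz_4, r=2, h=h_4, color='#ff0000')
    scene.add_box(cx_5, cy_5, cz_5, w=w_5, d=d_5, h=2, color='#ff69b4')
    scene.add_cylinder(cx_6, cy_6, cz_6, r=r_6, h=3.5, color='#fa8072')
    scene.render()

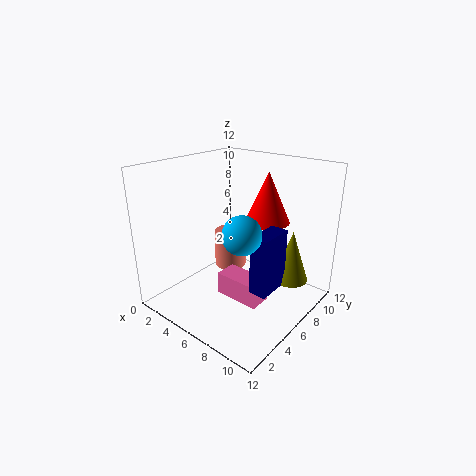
cx_1 = 8; cy_1 = 5; cz_1 = 2; w_1 = 1.5; h_1 = 5; cx_2 = 8; cy_2 = 4; cz_2 = 7.5; cx_3 = 9.5; cy_3 = 9; cz_3 = 2; h_3 = 4.5; cx_4 = 6.5; cy_4 = 9.5; cz_4 = 6.5; h_4 = 4.5; cx_5 = 4.5; cy_5 = 5; cz_5 = 0.5; w_5 = 4; d_5 = 2; cx_6 = 3; cy_6 = 8.5; cz_6 = 1.5; r_6 = 1.5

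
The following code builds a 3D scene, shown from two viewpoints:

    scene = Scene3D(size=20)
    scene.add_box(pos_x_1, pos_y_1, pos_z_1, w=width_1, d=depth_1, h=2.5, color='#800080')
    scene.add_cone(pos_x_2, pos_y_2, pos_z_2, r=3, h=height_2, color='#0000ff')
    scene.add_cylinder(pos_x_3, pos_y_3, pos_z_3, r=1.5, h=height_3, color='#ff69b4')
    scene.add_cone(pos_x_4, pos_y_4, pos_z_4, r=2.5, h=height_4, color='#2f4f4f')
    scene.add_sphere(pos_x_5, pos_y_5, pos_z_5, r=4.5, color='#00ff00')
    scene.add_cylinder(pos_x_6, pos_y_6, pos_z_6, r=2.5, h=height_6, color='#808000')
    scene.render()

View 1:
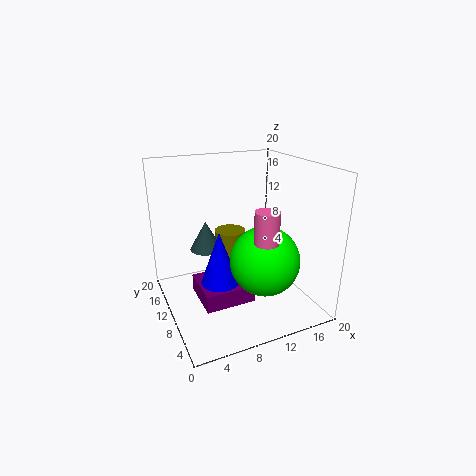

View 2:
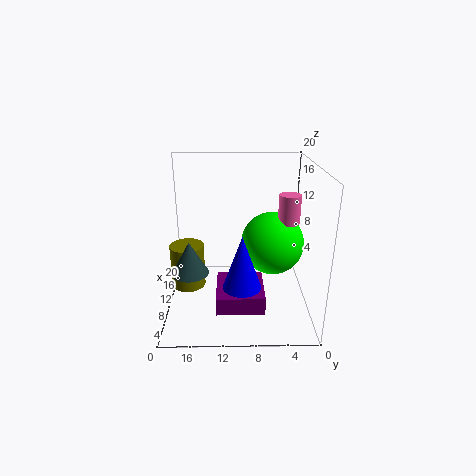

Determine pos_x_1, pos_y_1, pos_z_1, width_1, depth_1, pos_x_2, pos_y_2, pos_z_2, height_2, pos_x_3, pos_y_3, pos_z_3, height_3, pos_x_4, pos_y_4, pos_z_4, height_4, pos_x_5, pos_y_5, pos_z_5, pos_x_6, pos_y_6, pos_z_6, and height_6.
pos_x_1 = 4, pos_y_1 = 6.5, pos_z_1 = 1.5, width_1 = 7, depth_1 = 6.5, pos_x_2 = 7, pos_y_2 = 9.5, pos_z_2 = 3, height_2 = 8.5, pos_x_3 = 10.5, pos_y_3 = 3, pos_z_3 = 12, height_3 = 4, pos_x_4 = 7.5, pos_y_4 = 16.5, pos_z_4 = 6, height_4 = 4.5, pos_x_5 = 11.5, pos_y_5 = 5, pos_z_5 = 8.5, pos_x_6 = 12, pos_y_6 = 17.5, pos_z_6 = 1.5, height_6 = 6.5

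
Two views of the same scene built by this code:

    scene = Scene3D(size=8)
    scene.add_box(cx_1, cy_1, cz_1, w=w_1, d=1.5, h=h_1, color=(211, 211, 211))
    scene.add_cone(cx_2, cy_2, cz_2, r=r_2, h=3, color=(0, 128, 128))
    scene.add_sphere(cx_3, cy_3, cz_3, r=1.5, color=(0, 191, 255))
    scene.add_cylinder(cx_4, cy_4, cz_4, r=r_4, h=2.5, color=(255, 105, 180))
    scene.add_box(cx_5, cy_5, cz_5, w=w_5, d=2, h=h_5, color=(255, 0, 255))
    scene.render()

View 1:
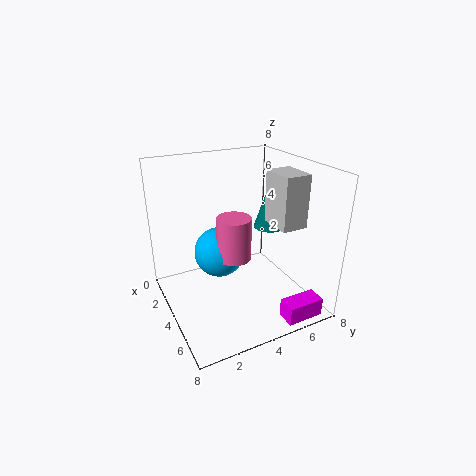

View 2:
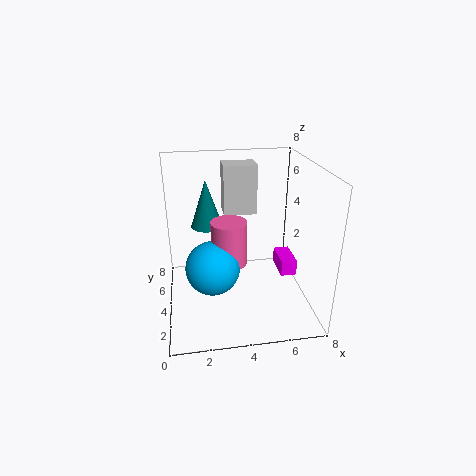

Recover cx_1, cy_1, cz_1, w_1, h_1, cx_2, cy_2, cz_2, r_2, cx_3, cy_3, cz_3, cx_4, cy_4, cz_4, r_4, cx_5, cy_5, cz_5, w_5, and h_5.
cx_1 = 3.5, cy_1 = 6, cz_1 = 4.5, w_1 = 2, h_1 = 3, cx_2 = 2.5, cy_2 = 7, cz_2 = 3.5, r_2 = 1, cx_3 = 2.5, cy_3 = 3.5, cz_3 = 2.5, cx_4 = 3.5, cy_4 = 4, cz_4 = 2.5, r_4 = 1, cx_5 = 7, cy_5 = 5, cz_5 = 0.5, w_5 = 1, h_5 = 1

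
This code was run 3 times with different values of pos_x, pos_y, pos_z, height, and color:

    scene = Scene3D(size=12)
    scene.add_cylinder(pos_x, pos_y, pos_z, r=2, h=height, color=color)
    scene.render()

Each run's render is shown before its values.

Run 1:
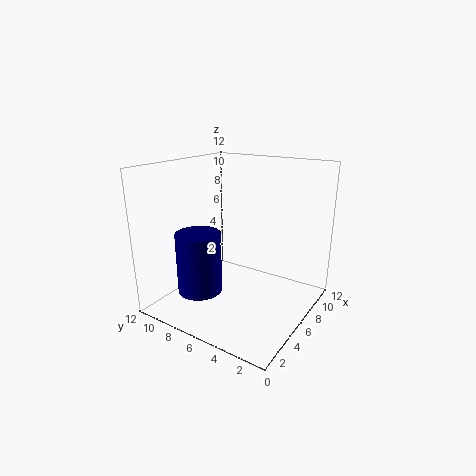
pos_x = 5, pos_y = 9.5, pos_z = 0.5, height = 5.5, color = 'navy'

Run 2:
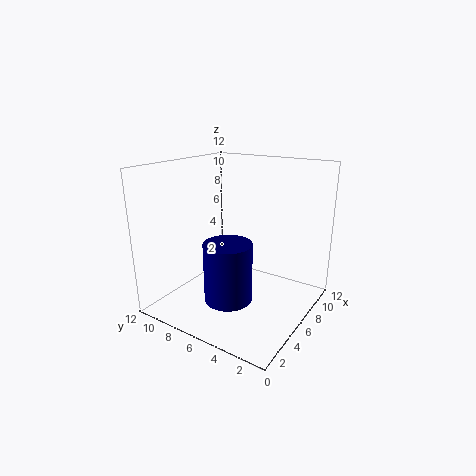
pos_x = 4.5, pos_y = 6, pos_z = 1, height = 5, color = 'navy'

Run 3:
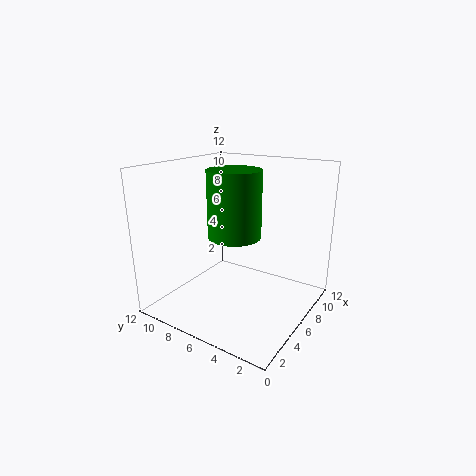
pos_x = 4, pos_y = 5, pos_z = 7, height = 5, color = 'green'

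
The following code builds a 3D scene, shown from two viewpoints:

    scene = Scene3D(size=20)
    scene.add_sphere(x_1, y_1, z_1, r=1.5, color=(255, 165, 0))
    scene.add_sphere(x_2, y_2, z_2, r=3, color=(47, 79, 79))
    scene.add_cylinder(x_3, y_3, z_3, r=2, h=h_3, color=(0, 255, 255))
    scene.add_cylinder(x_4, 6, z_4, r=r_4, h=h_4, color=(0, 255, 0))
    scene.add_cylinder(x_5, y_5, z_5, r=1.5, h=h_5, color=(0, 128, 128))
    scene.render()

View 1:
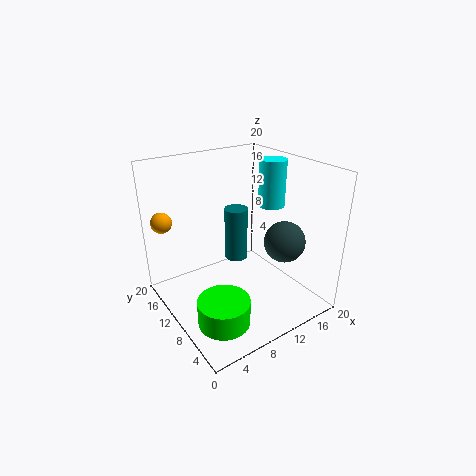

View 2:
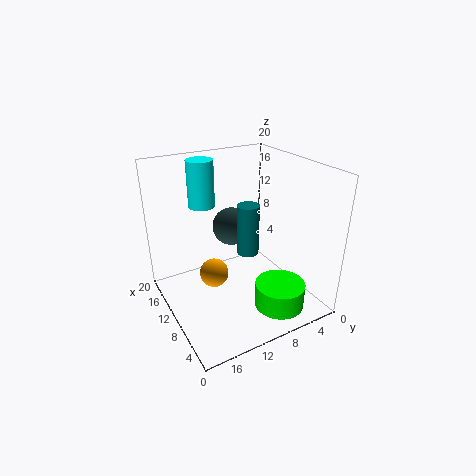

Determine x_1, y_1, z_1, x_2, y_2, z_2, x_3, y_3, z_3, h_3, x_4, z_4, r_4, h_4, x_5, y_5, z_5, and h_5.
x_1 = 2
y_1 = 17.5
z_1 = 11.5
x_2 = 16.5
y_2 = 7.5
z_2 = 8.5
x_3 = 17.5
y_3 = 12
z_3 = 12.5
h_3 = 7
x_4 = 5
z_4 = 0.5
r_4 = 3.5
h_4 = 3.5
x_5 = 9
y_5 = 9
z_5 = 8
h_5 = 7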